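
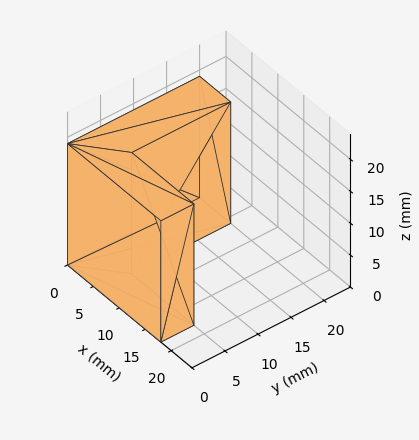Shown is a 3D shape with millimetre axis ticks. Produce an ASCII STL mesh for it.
Reading the render: the shape is an L-shaped prism: outer 18 × 20 mm, arm thicknesses ≈ 5 mm (horizontal) and 6 mm (vertical), extruded 19 mm in z (dimensions read to the nearest mm from the axis ticks). For the STL, each face is triangulated and given an outward normal.

solid part
  facet normal 0.0000 0.0000 -1.0000
    outer loop
      vertex 18.00 5.00 0.00
      vertex 18.00 0.00 0.00
      vertex 0.00 0.00 0.00
    endloop
  endfacet
  facet normal 0.0000 0.0000 -1.0000
    outer loop
      vertex 6.00 5.00 0.00
      vertex 18.00 5.00 0.00
      vertex 0.00 0.00 0.00
    endloop
  endfacet
  facet normal 0.0000 0.0000 -1.0000
    outer loop
      vertex 6.00 20.00 0.00
      vertex 6.00 5.00 0.00
      vertex 0.00 0.00 0.00
    endloop
  endfacet
  facet normal 0.0000 0.0000 -1.0000
    outer loop
      vertex 0.00 20.00 0.00
      vertex 6.00 20.00 0.00
      vertex 0.00 0.00 0.00
    endloop
  endfacet
  facet normal 0.0000 0.0000 1.0000
    outer loop
      vertex 0.00 0.00 19.00
      vertex 18.00 0.00 19.00
      vertex 18.00 5.00 19.00
    endloop
  endfacet
  facet normal 0.0000 0.0000 1.0000
    outer loop
      vertex 0.00 0.00 19.00
      vertex 18.00 5.00 19.00
      vertex 6.00 5.00 19.00
    endloop
  endfacet
  facet normal 0.0000 0.0000 1.0000
    outer loop
      vertex 0.00 0.00 19.00
      vertex 6.00 5.00 19.00
      vertex 6.00 20.00 19.00
    endloop
  endfacet
  facet normal 0.0000 0.0000 1.0000
    outer loop
      vertex 0.00 0.00 19.00
      vertex 6.00 20.00 19.00
      vertex 0.00 20.00 19.00
    endloop
  endfacet
  facet normal 0.0000 -1.0000 0.0000
    outer loop
      vertex 0.00 0.00 0.00
      vertex 18.00 0.00 0.00
      vertex 18.00 0.00 19.00
    endloop
  endfacet
  facet normal 0.0000 -1.0000 0.0000
    outer loop
      vertex 0.00 0.00 0.00
      vertex 18.00 0.00 19.00
      vertex 0.00 0.00 19.00
    endloop
  endfacet
  facet normal 1.0000 0.0000 0.0000
    outer loop
      vertex 18.00 0.00 0.00
      vertex 18.00 5.00 0.00
      vertex 18.00 5.00 19.00
    endloop
  endfacet
  facet normal 1.0000 0.0000 0.0000
    outer loop
      vertex 18.00 0.00 0.00
      vertex 18.00 5.00 19.00
      vertex 18.00 0.00 19.00
    endloop
  endfacet
  facet normal 0.0000 1.0000 0.0000
    outer loop
      vertex 18.00 5.00 0.00
      vertex 6.00 5.00 0.00
      vertex 6.00 5.00 19.00
    endloop
  endfacet
  facet normal 0.0000 1.0000 0.0000
    outer loop
      vertex 18.00 5.00 0.00
      vertex 6.00 5.00 19.00
      vertex 18.00 5.00 19.00
    endloop
  endfacet
  facet normal 1.0000 0.0000 0.0000
    outer loop
      vertex 6.00 5.00 0.00
      vertex 6.00 20.00 0.00
      vertex 6.00 20.00 19.00
    endloop
  endfacet
  facet normal 1.0000 0.0000 0.0000
    outer loop
      vertex 6.00 5.00 0.00
      vertex 6.00 20.00 19.00
      vertex 6.00 5.00 19.00
    endloop
  endfacet
  facet normal 0.0000 1.0000 0.0000
    outer loop
      vertex 6.00 20.00 0.00
      vertex 0.00 20.00 0.00
      vertex 0.00 20.00 19.00
    endloop
  endfacet
  facet normal 0.0000 1.0000 0.0000
    outer loop
      vertex 6.00 20.00 0.00
      vertex 0.00 20.00 19.00
      vertex 6.00 20.00 19.00
    endloop
  endfacet
  facet normal -1.0000 0.0000 0.0000
    outer loop
      vertex 0.00 20.00 0.00
      vertex 0.00 0.00 0.00
      vertex 0.00 0.00 19.00
    endloop
  endfacet
  facet normal -1.0000 0.0000 0.0000
    outer loop
      vertex 0.00 20.00 0.00
      vertex 0.00 0.00 19.00
      vertex 0.00 20.00 19.00
    endloop
  endfacet
endsolid part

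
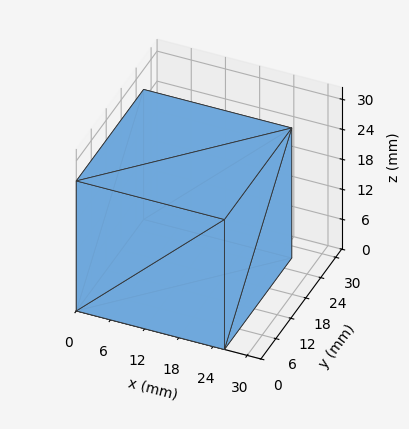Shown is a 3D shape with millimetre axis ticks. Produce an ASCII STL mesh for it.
Reading the render: the shape is a rectangular box, roughly 26 × 27 mm footprint and 26 mm tall (dimensions read to the nearest mm from the axis ticks). For the STL, each face is triangulated and given an outward normal.

solid part
  facet normal 0.0000 0.0000 -1.0000
    outer loop
      vertex 26.00 27.00 0.00
      vertex 26.00 0.00 0.00
      vertex 0.00 0.00 0.00
    endloop
  endfacet
  facet normal 0.0000 0.0000 -1.0000
    outer loop
      vertex 0.00 27.00 0.00
      vertex 26.00 27.00 0.00
      vertex 0.00 0.00 0.00
    endloop
  endfacet
  facet normal 0.0000 0.0000 1.0000
    outer loop
      vertex 0.00 0.00 26.00
      vertex 26.00 0.00 26.00
      vertex 26.00 27.00 26.00
    endloop
  endfacet
  facet normal 0.0000 0.0000 1.0000
    outer loop
      vertex 0.00 0.00 26.00
      vertex 26.00 27.00 26.00
      vertex 0.00 27.00 26.00
    endloop
  endfacet
  facet normal 0.0000 -1.0000 0.0000
    outer loop
      vertex 0.00 0.00 0.00
      vertex 26.00 0.00 0.00
      vertex 26.00 0.00 26.00
    endloop
  endfacet
  facet normal 0.0000 -1.0000 0.0000
    outer loop
      vertex 0.00 0.00 0.00
      vertex 26.00 0.00 26.00
      vertex 0.00 0.00 26.00
    endloop
  endfacet
  facet normal 0.0000 1.0000 0.0000
    outer loop
      vertex 26.00 27.00 26.00
      vertex 26.00 27.00 0.00
      vertex 0.00 27.00 0.00
    endloop
  endfacet
  facet normal 0.0000 1.0000 0.0000
    outer loop
      vertex 0.00 27.00 26.00
      vertex 26.00 27.00 26.00
      vertex 0.00 27.00 0.00
    endloop
  endfacet
  facet normal -1.0000 0.0000 0.0000
    outer loop
      vertex 0.00 27.00 26.00
      vertex 0.00 27.00 0.00
      vertex 0.00 0.00 0.00
    endloop
  endfacet
  facet normal -1.0000 0.0000 0.0000
    outer loop
      vertex 0.00 0.00 26.00
      vertex 0.00 27.00 26.00
      vertex 0.00 0.00 0.00
    endloop
  endfacet
  facet normal 1.0000 0.0000 0.0000
    outer loop
      vertex 26.00 0.00 0.00
      vertex 26.00 27.00 0.00
      vertex 26.00 27.00 26.00
    endloop
  endfacet
  facet normal 1.0000 0.0000 0.0000
    outer loop
      vertex 26.00 0.00 0.00
      vertex 26.00 27.00 26.00
      vertex 26.00 0.00 26.00
    endloop
  endfacet
endsolid part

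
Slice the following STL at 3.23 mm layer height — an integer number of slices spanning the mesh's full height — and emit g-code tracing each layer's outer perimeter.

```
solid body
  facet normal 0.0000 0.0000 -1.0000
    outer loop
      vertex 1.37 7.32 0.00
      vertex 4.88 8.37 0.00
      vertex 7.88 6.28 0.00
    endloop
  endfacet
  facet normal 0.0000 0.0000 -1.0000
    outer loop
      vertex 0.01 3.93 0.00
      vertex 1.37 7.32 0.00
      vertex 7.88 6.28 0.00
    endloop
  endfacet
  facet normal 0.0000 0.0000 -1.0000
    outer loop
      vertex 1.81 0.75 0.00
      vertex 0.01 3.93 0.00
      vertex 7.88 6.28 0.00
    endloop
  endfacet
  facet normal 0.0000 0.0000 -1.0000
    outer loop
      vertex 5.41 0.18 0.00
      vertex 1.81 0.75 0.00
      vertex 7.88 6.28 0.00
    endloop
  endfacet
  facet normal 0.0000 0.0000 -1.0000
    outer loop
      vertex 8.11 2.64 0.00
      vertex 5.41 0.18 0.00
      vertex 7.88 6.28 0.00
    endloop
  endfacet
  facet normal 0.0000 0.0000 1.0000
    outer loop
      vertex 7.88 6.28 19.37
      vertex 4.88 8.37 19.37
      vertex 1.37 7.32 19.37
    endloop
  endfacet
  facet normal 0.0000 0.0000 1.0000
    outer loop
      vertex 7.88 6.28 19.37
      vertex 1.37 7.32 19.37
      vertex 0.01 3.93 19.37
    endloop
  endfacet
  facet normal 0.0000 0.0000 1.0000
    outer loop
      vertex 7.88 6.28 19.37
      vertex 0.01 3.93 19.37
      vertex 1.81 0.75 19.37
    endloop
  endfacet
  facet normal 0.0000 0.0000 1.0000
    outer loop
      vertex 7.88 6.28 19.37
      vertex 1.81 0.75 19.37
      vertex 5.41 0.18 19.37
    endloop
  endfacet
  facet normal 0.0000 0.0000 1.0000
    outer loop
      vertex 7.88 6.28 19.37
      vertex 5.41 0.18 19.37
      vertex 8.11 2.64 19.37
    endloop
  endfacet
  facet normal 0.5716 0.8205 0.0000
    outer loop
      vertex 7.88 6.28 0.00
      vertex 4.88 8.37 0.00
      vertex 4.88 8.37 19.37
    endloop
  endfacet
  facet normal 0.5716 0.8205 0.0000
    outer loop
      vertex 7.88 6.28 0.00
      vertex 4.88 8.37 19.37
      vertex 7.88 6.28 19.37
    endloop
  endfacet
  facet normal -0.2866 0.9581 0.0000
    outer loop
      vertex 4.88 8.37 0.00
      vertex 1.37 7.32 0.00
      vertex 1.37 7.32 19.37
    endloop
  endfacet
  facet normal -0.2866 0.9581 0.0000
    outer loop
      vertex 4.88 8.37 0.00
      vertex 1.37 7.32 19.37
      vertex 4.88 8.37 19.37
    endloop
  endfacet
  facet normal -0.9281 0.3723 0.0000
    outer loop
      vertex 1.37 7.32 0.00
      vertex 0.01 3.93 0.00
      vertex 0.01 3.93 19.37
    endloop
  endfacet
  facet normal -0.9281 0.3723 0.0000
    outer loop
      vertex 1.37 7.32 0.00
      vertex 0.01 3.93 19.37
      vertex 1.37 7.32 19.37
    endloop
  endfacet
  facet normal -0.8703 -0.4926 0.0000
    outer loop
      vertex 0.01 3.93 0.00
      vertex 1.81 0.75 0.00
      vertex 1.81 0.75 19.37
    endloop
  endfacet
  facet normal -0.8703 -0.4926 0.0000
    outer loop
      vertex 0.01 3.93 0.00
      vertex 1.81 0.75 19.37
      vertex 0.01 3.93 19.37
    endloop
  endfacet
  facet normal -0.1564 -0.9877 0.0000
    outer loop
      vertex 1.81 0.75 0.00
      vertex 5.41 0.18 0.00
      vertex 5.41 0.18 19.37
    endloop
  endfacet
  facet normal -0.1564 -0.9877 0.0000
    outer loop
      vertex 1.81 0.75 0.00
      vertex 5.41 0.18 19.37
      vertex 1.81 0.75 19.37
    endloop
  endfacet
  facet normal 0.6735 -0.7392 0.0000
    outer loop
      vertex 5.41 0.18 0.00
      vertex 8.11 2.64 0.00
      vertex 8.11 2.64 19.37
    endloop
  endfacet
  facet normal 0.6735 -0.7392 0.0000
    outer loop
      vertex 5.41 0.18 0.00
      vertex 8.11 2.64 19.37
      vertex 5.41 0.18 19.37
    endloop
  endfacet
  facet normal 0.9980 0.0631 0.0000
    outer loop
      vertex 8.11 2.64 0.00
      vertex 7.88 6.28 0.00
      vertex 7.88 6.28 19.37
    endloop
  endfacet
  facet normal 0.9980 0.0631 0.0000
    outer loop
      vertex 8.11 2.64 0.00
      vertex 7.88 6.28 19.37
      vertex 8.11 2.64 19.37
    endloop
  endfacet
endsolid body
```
; perimeter-only toolpath
G21 ; units = mm
G90 ; absolute positioning
G28 ; home
; layer 1
G0 Z3.23
G0 X7.88 Y6.28
G1 X4.88 Y8.37
G1 X1.37 Y7.32
G1 X0.01 Y3.93
G1 X1.81 Y0.75
G1 X5.41 Y0.18
G1 X8.11 Y2.64
G1 X7.88 Y6.28
; layer 2
G0 Z6.46
G0 X7.88 Y6.28
G1 X4.88 Y8.37
G1 X1.37 Y7.32
G1 X0.01 Y3.93
G1 X1.81 Y0.75
G1 X5.41 Y0.18
G1 X8.11 Y2.64
G1 X7.88 Y6.28
; layer 3
G0 Z9.69
G0 X7.88 Y6.28
G1 X4.88 Y8.37
G1 X1.37 Y7.32
G1 X0.01 Y3.93
G1 X1.81 Y0.75
G1 X5.41 Y0.18
G1 X8.11 Y2.64
G1 X7.88 Y6.28
; layer 4
G0 Z12.91
G0 X7.88 Y6.28
G1 X4.88 Y8.37
G1 X1.37 Y7.32
G1 X0.01 Y3.93
G1 X1.81 Y0.75
G1 X5.41 Y0.18
G1 X8.11 Y2.64
G1 X7.88 Y6.28
; layer 5
G0 Z16.14
G0 X7.88 Y6.28
G1 X4.88 Y8.37
G1 X1.37 Y7.32
G1 X0.01 Y3.93
G1 X1.81 Y0.75
G1 X5.41 Y0.18
G1 X8.11 Y2.64
G1 X7.88 Y6.28
; layer 6
G0 Z19.37
G0 X7.88 Y6.28
G1 X4.88 Y8.37
G1 X1.37 Y7.32
G1 X0.01 Y3.93
G1 X1.81 Y0.75
G1 X5.41 Y0.18
G1 X8.11 Y2.64
G1 X7.88 Y6.28
M2 ; end

The solid is a regular 7-sided prism (a cylinder approximated with 7 flat sides), circumscribed radius ≈ 4.21 mm, height ≈ 19.4 mm. Slicing at Δz = 3.23 mm — 6 equal slices spanning the solid's height, so layer i sits at z = i·h/6 — gives 6 non-empty perimeters. Each is a 7-segment closed polygon; G0 lifts to the layer z and rapids to the start vertex, then G1 traces the edges.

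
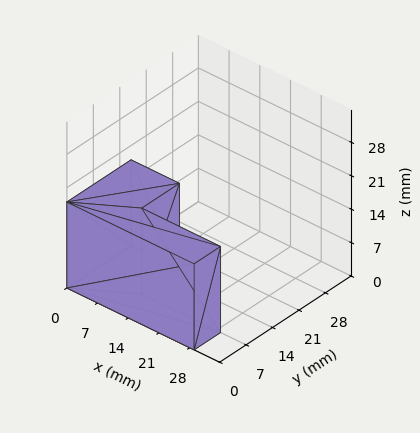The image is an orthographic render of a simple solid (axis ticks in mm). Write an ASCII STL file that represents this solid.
Reading the render: the shape is an L-shaped prism: outer 29 × 17 mm, arm thicknesses ≈ 7 mm (horizontal) and 11 mm (vertical), extruded 18 mm in z (dimensions read to the nearest mm from the axis ticks). For the STL, each face is triangulated and given an outward normal.

solid part
  facet normal 0.0000 0.0000 -1.0000
    outer loop
      vertex 29.00 7.00 0.00
      vertex 29.00 0.00 0.00
      vertex 0.00 0.00 0.00
    endloop
  endfacet
  facet normal 0.0000 0.0000 -1.0000
    outer loop
      vertex 11.00 7.00 0.00
      vertex 29.00 7.00 0.00
      vertex 0.00 0.00 0.00
    endloop
  endfacet
  facet normal 0.0000 0.0000 -1.0000
    outer loop
      vertex 11.00 17.00 0.00
      vertex 11.00 7.00 0.00
      vertex 0.00 0.00 0.00
    endloop
  endfacet
  facet normal 0.0000 0.0000 -1.0000
    outer loop
      vertex 0.00 17.00 0.00
      vertex 11.00 17.00 0.00
      vertex 0.00 0.00 0.00
    endloop
  endfacet
  facet normal 0.0000 0.0000 1.0000
    outer loop
      vertex 0.00 0.00 18.00
      vertex 29.00 0.00 18.00
      vertex 29.00 7.00 18.00
    endloop
  endfacet
  facet normal 0.0000 0.0000 1.0000
    outer loop
      vertex 0.00 0.00 18.00
      vertex 29.00 7.00 18.00
      vertex 11.00 7.00 18.00
    endloop
  endfacet
  facet normal 0.0000 0.0000 1.0000
    outer loop
      vertex 0.00 0.00 18.00
      vertex 11.00 7.00 18.00
      vertex 11.00 17.00 18.00
    endloop
  endfacet
  facet normal 0.0000 0.0000 1.0000
    outer loop
      vertex 0.00 0.00 18.00
      vertex 11.00 17.00 18.00
      vertex 0.00 17.00 18.00
    endloop
  endfacet
  facet normal 0.0000 -1.0000 0.0000
    outer loop
      vertex 0.00 0.00 0.00
      vertex 29.00 0.00 0.00
      vertex 29.00 0.00 18.00
    endloop
  endfacet
  facet normal 0.0000 -1.0000 0.0000
    outer loop
      vertex 0.00 0.00 0.00
      vertex 29.00 0.00 18.00
      vertex 0.00 0.00 18.00
    endloop
  endfacet
  facet normal 1.0000 0.0000 0.0000
    outer loop
      vertex 29.00 0.00 0.00
      vertex 29.00 7.00 0.00
      vertex 29.00 7.00 18.00
    endloop
  endfacet
  facet normal 1.0000 0.0000 0.0000
    outer loop
      vertex 29.00 0.00 0.00
      vertex 29.00 7.00 18.00
      vertex 29.00 0.00 18.00
    endloop
  endfacet
  facet normal 0.0000 1.0000 0.0000
    outer loop
      vertex 29.00 7.00 0.00
      vertex 11.00 7.00 0.00
      vertex 11.00 7.00 18.00
    endloop
  endfacet
  facet normal 0.0000 1.0000 0.0000
    outer loop
      vertex 29.00 7.00 0.00
      vertex 11.00 7.00 18.00
      vertex 29.00 7.00 18.00
    endloop
  endfacet
  facet normal 1.0000 0.0000 0.0000
    outer loop
      vertex 11.00 7.00 0.00
      vertex 11.00 17.00 0.00
      vertex 11.00 17.00 18.00
    endloop
  endfacet
  facet normal 1.0000 0.0000 0.0000
    outer loop
      vertex 11.00 7.00 0.00
      vertex 11.00 17.00 18.00
      vertex 11.00 7.00 18.00
    endloop
  endfacet
  facet normal 0.0000 1.0000 0.0000
    outer loop
      vertex 11.00 17.00 0.00
      vertex 0.00 17.00 0.00
      vertex 0.00 17.00 18.00
    endloop
  endfacet
  facet normal 0.0000 1.0000 0.0000
    outer loop
      vertex 11.00 17.00 0.00
      vertex 0.00 17.00 18.00
      vertex 11.00 17.00 18.00
    endloop
  endfacet
  facet normal -1.0000 0.0000 0.0000
    outer loop
      vertex 0.00 17.00 0.00
      vertex 0.00 0.00 0.00
      vertex 0.00 0.00 18.00
    endloop
  endfacet
  facet normal -1.0000 0.0000 0.0000
    outer loop
      vertex 0.00 17.00 0.00
      vertex 0.00 0.00 18.00
      vertex 0.00 17.00 18.00
    endloop
  endfacet
endsolid part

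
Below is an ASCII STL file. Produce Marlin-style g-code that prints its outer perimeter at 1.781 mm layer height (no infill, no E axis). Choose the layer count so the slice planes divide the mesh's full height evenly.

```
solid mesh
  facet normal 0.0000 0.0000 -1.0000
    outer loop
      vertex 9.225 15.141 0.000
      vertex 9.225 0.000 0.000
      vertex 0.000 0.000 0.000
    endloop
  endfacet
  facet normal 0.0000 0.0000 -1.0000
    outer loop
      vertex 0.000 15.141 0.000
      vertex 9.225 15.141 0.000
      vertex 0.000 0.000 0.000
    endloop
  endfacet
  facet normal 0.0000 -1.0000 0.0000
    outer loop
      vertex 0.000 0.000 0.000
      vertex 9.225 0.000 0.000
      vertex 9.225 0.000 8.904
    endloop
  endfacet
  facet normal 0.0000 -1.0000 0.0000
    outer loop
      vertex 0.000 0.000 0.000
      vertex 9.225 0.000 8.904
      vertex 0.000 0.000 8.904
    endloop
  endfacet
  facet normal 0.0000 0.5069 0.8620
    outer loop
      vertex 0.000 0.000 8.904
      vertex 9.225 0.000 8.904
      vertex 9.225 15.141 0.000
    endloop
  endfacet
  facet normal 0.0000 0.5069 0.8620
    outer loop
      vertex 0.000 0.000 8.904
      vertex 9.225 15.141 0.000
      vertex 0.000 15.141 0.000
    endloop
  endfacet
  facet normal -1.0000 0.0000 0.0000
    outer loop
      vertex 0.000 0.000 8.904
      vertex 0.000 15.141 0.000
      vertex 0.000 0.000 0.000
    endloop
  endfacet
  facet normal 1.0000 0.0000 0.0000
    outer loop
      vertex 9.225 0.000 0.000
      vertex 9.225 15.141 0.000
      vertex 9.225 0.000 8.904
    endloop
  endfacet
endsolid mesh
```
; perimeter-only toolpath
G21 ; units = mm
G90 ; absolute positioning
G28 ; home
; layer 1
G0 Z1.781
G0 X0.000 Y0.000
G1 X9.225 Y0.000
G1 X9.225 Y12.113
G1 X0.000 Y12.113
G1 X0.000 Y0.000
; layer 2
G0 Z3.562
G0 X0.000 Y0.000
G1 X9.225 Y0.000
G1 X9.225 Y9.085
G1 X0.000 Y9.085
G1 X0.000 Y0.000
; layer 3
G0 Z5.342
G0 X0.000 Y0.000
G1 X9.225 Y0.000
G1 X9.225 Y6.056
G1 X0.000 Y6.056
G1 X0.000 Y0.000
; layer 4
G0 Z7.123
G0 X0.000 Y0.000
G1 X9.225 Y0.000
G1 X9.225 Y3.028
G1 X0.000 Y3.028
G1 X0.000 Y0.000
M2 ; end

The solid is a wedge (ramp): 9.22 × 15.1 mm base, rising to 8.9 mm along the y=0 edge and sloping linearly to z=0 at y=15.1. Slicing at Δz = 1.781 mm — 5 equal slices spanning the solid's height, so layer i sits at z = i·h/5 — gives 4 non-empty perimeters. Each is a 4-segment closed polygon; G0 lifts to the layer z and rapids to the start vertex, then G1 traces the edges. The cross-section shrinks linearly with z (the slice at the apex is degenerate and omitted).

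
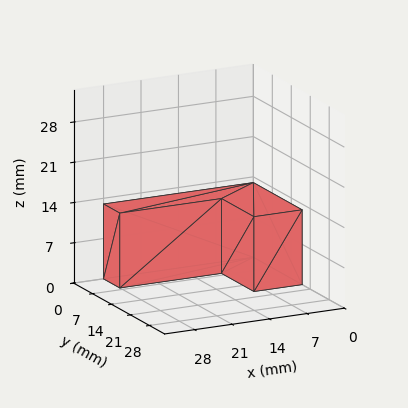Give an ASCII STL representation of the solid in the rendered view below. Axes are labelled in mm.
Reading the render: the shape is an L-shaped prism: outer 28 × 18 mm, arm thicknesses ≈ 6 mm (horizontal) and 9 mm (vertical), extruded 13 mm in z (dimensions read to the nearest mm from the axis ticks). For the STL, each face is triangulated and given an outward normal.

solid part
  facet normal 0.0000 0.0000 -1.0000
    outer loop
      vertex 28.000 6.000 0.000
      vertex 28.000 0.000 0.000
      vertex 0.000 0.000 0.000
    endloop
  endfacet
  facet normal 0.0000 0.0000 -1.0000
    outer loop
      vertex 9.000 6.000 0.000
      vertex 28.000 6.000 0.000
      vertex 0.000 0.000 0.000
    endloop
  endfacet
  facet normal 0.0000 0.0000 -1.0000
    outer loop
      vertex 9.000 18.000 0.000
      vertex 9.000 6.000 0.000
      vertex 0.000 0.000 0.000
    endloop
  endfacet
  facet normal 0.0000 0.0000 -1.0000
    outer loop
      vertex 0.000 18.000 0.000
      vertex 9.000 18.000 0.000
      vertex 0.000 0.000 0.000
    endloop
  endfacet
  facet normal 0.0000 0.0000 1.0000
    outer loop
      vertex 0.000 0.000 13.000
      vertex 28.000 0.000 13.000
      vertex 28.000 6.000 13.000
    endloop
  endfacet
  facet normal 0.0000 0.0000 1.0000
    outer loop
      vertex 0.000 0.000 13.000
      vertex 28.000 6.000 13.000
      vertex 9.000 6.000 13.000
    endloop
  endfacet
  facet normal 0.0000 0.0000 1.0000
    outer loop
      vertex 0.000 0.000 13.000
      vertex 9.000 6.000 13.000
      vertex 9.000 18.000 13.000
    endloop
  endfacet
  facet normal 0.0000 0.0000 1.0000
    outer loop
      vertex 0.000 0.000 13.000
      vertex 9.000 18.000 13.000
      vertex 0.000 18.000 13.000
    endloop
  endfacet
  facet normal 0.0000 -1.0000 0.0000
    outer loop
      vertex 0.000 0.000 0.000
      vertex 28.000 0.000 0.000
      vertex 28.000 0.000 13.000
    endloop
  endfacet
  facet normal 0.0000 -1.0000 0.0000
    outer loop
      vertex 0.000 0.000 0.000
      vertex 28.000 0.000 13.000
      vertex 0.000 0.000 13.000
    endloop
  endfacet
  facet normal 1.0000 0.0000 0.0000
    outer loop
      vertex 28.000 0.000 0.000
      vertex 28.000 6.000 0.000
      vertex 28.000 6.000 13.000
    endloop
  endfacet
  facet normal 1.0000 0.0000 0.0000
    outer loop
      vertex 28.000 0.000 0.000
      vertex 28.000 6.000 13.000
      vertex 28.000 0.000 13.000
    endloop
  endfacet
  facet normal 0.0000 1.0000 0.0000
    outer loop
      vertex 28.000 6.000 0.000
      vertex 9.000 6.000 0.000
      vertex 9.000 6.000 13.000
    endloop
  endfacet
  facet normal 0.0000 1.0000 0.0000
    outer loop
      vertex 28.000 6.000 0.000
      vertex 9.000 6.000 13.000
      vertex 28.000 6.000 13.000
    endloop
  endfacet
  facet normal 1.0000 0.0000 0.0000
    outer loop
      vertex 9.000 6.000 0.000
      vertex 9.000 18.000 0.000
      vertex 9.000 18.000 13.000
    endloop
  endfacet
  facet normal 1.0000 0.0000 0.0000
    outer loop
      vertex 9.000 6.000 0.000
      vertex 9.000 18.000 13.000
      vertex 9.000 6.000 13.000
    endloop
  endfacet
  facet normal 0.0000 1.0000 0.0000
    outer loop
      vertex 9.000 18.000 0.000
      vertex 0.000 18.000 0.000
      vertex 0.000 18.000 13.000
    endloop
  endfacet
  facet normal 0.0000 1.0000 0.0000
    outer loop
      vertex 9.000 18.000 0.000
      vertex 0.000 18.000 13.000
      vertex 9.000 18.000 13.000
    endloop
  endfacet
  facet normal -1.0000 0.0000 0.0000
    outer loop
      vertex 0.000 18.000 0.000
      vertex 0.000 0.000 0.000
      vertex 0.000 0.000 13.000
    endloop
  endfacet
  facet normal -1.0000 0.0000 0.0000
    outer loop
      vertex 0.000 18.000 0.000
      vertex 0.000 0.000 13.000
      vertex 0.000 18.000 13.000
    endloop
  endfacet
endsolid part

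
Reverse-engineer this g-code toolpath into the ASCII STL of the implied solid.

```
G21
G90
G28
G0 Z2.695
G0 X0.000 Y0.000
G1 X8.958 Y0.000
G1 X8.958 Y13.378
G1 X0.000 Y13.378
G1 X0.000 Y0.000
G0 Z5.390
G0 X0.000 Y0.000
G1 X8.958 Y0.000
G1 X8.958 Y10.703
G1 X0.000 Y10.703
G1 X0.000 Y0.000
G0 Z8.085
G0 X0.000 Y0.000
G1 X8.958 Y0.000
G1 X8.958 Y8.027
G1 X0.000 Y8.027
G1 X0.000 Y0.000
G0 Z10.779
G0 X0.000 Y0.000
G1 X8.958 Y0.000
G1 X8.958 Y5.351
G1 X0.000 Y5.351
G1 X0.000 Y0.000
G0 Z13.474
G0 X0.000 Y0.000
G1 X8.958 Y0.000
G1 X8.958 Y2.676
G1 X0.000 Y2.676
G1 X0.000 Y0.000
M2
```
solid part
  facet normal 0.0000 0.0000 -1.0000
    outer loop
      vertex 8.958 16.054 0.000
      vertex 8.958 0.000 0.000
      vertex 0.000 0.000 0.000
    endloop
  endfacet
  facet normal 0.0000 0.0000 -1.0000
    outer loop
      vertex 0.000 16.054 0.000
      vertex 8.958 16.054 0.000
      vertex 0.000 0.000 0.000
    endloop
  endfacet
  facet normal 0.0000 -1.0000 0.0000
    outer loop
      vertex 0.000 0.000 0.000
      vertex 8.958 0.000 0.000
      vertex 8.958 0.000 16.169
    endloop
  endfacet
  facet normal 0.0000 -1.0000 0.0000
    outer loop
      vertex 0.000 0.000 0.000
      vertex 8.958 0.000 16.169
      vertex 0.000 0.000 16.169
    endloop
  endfacet
  facet normal 0.0000 0.7096 0.7046
    outer loop
      vertex 0.000 0.000 16.169
      vertex 8.958 0.000 16.169
      vertex 8.958 16.054 0.000
    endloop
  endfacet
  facet normal 0.0000 0.7096 0.7046
    outer loop
      vertex 0.000 0.000 16.169
      vertex 8.958 16.054 0.000
      vertex 0.000 16.054 0.000
    endloop
  endfacet
  facet normal -1.0000 0.0000 0.0000
    outer loop
      vertex 0.000 0.000 16.169
      vertex 0.000 16.054 0.000
      vertex 0.000 0.000 0.000
    endloop
  endfacet
  facet normal 1.0000 0.0000 0.0000
    outer loop
      vertex 8.958 0.000 0.000
      vertex 8.958 16.054 0.000
      vertex 8.958 0.000 16.169
    endloop
  endfacet
endsolid part

The G0 Z moves step by Δz≈2.695 mm. The G1 loops shrink linearly with z, so the solid tapers from its base footprint up to z≈16.2. Closing with a flat bottom cap and the tapered top and triangulating gives 8 facets — a wedge (ramp): 8.96 × 16.1 mm base, rising to 16.2 mm along the y=0 edge and sloping linearly to z=0 at y=16.1.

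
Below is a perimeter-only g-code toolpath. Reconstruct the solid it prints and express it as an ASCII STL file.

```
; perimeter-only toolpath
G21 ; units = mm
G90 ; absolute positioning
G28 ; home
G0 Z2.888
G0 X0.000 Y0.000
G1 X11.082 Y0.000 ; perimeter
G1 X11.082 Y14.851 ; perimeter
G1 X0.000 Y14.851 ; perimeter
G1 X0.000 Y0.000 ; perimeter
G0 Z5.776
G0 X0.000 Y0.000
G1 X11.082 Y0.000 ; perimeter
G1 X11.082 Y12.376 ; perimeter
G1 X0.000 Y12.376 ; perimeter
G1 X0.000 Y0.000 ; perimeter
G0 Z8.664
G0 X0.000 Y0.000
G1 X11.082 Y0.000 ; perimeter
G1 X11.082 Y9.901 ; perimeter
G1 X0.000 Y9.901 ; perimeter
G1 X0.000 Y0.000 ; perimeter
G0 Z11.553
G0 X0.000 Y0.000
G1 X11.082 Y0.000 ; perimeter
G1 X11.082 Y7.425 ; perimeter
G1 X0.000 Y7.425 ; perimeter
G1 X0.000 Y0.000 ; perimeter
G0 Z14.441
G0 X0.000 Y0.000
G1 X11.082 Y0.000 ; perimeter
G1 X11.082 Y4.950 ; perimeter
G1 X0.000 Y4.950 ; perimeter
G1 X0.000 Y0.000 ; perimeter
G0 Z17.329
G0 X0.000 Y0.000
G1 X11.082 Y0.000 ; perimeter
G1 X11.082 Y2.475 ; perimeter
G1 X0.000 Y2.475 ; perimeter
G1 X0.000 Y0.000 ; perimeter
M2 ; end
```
solid part
  facet normal 0.0000 0.0000 -1.0000
    outer loop
      vertex 11.082 17.326 0.000
      vertex 11.082 0.000 0.000
      vertex 0.000 0.000 0.000
    endloop
  endfacet
  facet normal 0.0000 0.0000 -1.0000
    outer loop
      vertex 0.000 17.326 0.000
      vertex 11.082 17.326 0.000
      vertex 0.000 0.000 0.000
    endloop
  endfacet
  facet normal 0.0000 -1.0000 0.0000
    outer loop
      vertex 0.000 0.000 0.000
      vertex 11.082 0.000 0.000
      vertex 11.082 0.000 20.217
    endloop
  endfacet
  facet normal 0.0000 -1.0000 0.0000
    outer loop
      vertex 0.000 0.000 0.000
      vertex 11.082 0.000 20.217
      vertex 0.000 0.000 20.217
    endloop
  endfacet
  facet normal 0.0000 0.7593 0.6507
    outer loop
      vertex 0.000 0.000 20.217
      vertex 11.082 0.000 20.217
      vertex 11.082 17.326 0.000
    endloop
  endfacet
  facet normal 0.0000 0.7593 0.6507
    outer loop
      vertex 0.000 0.000 20.217
      vertex 11.082 17.326 0.000
      vertex 0.000 17.326 0.000
    endloop
  endfacet
  facet normal -1.0000 0.0000 0.0000
    outer loop
      vertex 0.000 0.000 20.217
      vertex 0.000 17.326 0.000
      vertex 0.000 0.000 0.000
    endloop
  endfacet
  facet normal 1.0000 0.0000 0.0000
    outer loop
      vertex 11.082 0.000 0.000
      vertex 11.082 17.326 0.000
      vertex 11.082 0.000 20.217
    endloop
  endfacet
endsolid part

The G0 Z moves step by Δz≈2.888 mm. The G1 loops shrink linearly with z, so the solid tapers from its base footprint up to z≈20.2. Closing with a flat bottom cap and the tapered top and triangulating gives 8 facets — a wedge (ramp): 11.1 × 17.3 mm base, rising to 20.2 mm along the y=0 edge and sloping linearly to z=0 at y=17.3.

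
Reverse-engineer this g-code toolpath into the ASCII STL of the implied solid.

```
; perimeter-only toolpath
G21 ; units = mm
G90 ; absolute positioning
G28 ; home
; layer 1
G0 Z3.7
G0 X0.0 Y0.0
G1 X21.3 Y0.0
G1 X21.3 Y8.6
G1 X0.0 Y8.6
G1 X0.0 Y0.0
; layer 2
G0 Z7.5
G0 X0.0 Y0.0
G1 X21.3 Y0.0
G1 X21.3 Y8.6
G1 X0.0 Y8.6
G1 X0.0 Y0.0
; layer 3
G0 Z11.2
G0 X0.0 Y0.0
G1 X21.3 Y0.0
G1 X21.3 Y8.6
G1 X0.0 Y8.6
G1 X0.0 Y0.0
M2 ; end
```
solid part
  facet normal 0.0000 0.0000 -1.0000
    outer loop
      vertex 21.3 8.6 0.0
      vertex 21.3 0.0 0.0
      vertex 0.0 0.0 0.0
    endloop
  endfacet
  facet normal 0.0000 0.0000 -1.0000
    outer loop
      vertex 0.0 8.6 0.0
      vertex 21.3 8.6 0.0
      vertex 0.0 0.0 0.0
    endloop
  endfacet
  facet normal 0.0000 0.0000 1.0000
    outer loop
      vertex 0.0 0.0 11.2
      vertex 21.3 0.0 11.2
      vertex 21.3 8.6 11.2
    endloop
  endfacet
  facet normal 0.0000 0.0000 1.0000
    outer loop
      vertex 0.0 0.0 11.2
      vertex 21.3 8.6 11.2
      vertex 0.0 8.6 11.2
    endloop
  endfacet
  facet normal 0.0000 -1.0000 0.0000
    outer loop
      vertex 0.0 0.0 0.0
      vertex 21.3 0.0 0.0
      vertex 21.3 0.0 11.2
    endloop
  endfacet
  facet normal 0.0000 -1.0000 0.0000
    outer loop
      vertex 0.0 0.0 0.0
      vertex 21.3 0.0 11.2
      vertex 0.0 0.0 11.2
    endloop
  endfacet
  facet normal 0.0000 1.0000 0.0000
    outer loop
      vertex 21.3 8.6 11.2
      vertex 21.3 8.6 0.0
      vertex 0.0 8.6 0.0
    endloop
  endfacet
  facet normal 0.0000 1.0000 0.0000
    outer loop
      vertex 0.0 8.6 11.2
      vertex 21.3 8.6 11.2
      vertex 0.0 8.6 0.0
    endloop
  endfacet
  facet normal -1.0000 0.0000 0.0000
    outer loop
      vertex 0.0 8.6 11.2
      vertex 0.0 8.6 0.0
      vertex 0.0 0.0 0.0
    endloop
  endfacet
  facet normal -1.0000 0.0000 0.0000
    outer loop
      vertex 0.0 0.0 11.2
      vertex 0.0 8.6 11.2
      vertex 0.0 0.0 0.0
    endloop
  endfacet
  facet normal 1.0000 0.0000 0.0000
    outer loop
      vertex 21.3 0.0 0.0
      vertex 21.3 8.6 0.0
      vertex 21.3 8.6 11.2
    endloop
  endfacet
  facet normal 1.0000 0.0000 0.0000
    outer loop
      vertex 21.3 0.0 0.0
      vertex 21.3 8.6 11.2
      vertex 21.3 0.0 11.2
    endloop
  endfacet
endsolid part

The G0 Z moves step by Δz≈3.7 mm. Every layer's G1 loop is the same polygon, so the solid is a straight extrusion of it from z=0 to z≈11.2. Closing with flat bottom and top caps and triangulating gives 12 facets — a rectangular box, roughly 21.3 × 8.6 mm footprint and 11.2 mm tall.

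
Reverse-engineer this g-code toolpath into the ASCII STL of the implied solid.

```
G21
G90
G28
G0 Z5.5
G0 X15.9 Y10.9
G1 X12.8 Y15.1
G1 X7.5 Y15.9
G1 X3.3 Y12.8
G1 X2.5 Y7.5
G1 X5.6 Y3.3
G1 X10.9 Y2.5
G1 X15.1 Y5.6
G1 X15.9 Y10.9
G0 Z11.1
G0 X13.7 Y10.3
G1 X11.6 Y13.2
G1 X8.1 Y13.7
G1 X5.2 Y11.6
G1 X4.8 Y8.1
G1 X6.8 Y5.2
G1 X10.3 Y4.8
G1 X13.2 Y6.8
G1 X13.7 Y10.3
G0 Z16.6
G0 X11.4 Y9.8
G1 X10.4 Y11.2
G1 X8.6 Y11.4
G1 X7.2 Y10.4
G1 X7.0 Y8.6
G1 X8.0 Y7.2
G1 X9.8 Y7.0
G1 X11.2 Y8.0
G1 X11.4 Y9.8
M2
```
solid part
  facet normal 0.0000 0.0000 -1.0000
    outer loop
      vertex 7.0 18.1 0.0
      vertex 14.0 17.1 0.0
      vertex 18.1 11.4 0.0
    endloop
  endfacet
  facet normal 0.0000 0.0000 -1.0000
    outer loop
      vertex 1.3 14.0 0.0
      vertex 7.0 18.1 0.0
      vertex 18.1 11.4 0.0
    endloop
  endfacet
  facet normal 0.0000 0.0000 -1.0000
    outer loop
      vertex 0.3 7.0 0.0
      vertex 1.3 14.0 0.0
      vertex 18.1 11.4 0.0
    endloop
  endfacet
  facet normal 0.0000 0.0000 -1.0000
    outer loop
      vertex 4.4 1.3 0.0
      vertex 0.3 7.0 0.0
      vertex 18.1 11.4 0.0
    endloop
  endfacet
  facet normal 0.0000 0.0000 -1.0000
    outer loop
      vertex 11.4 0.3 0.0
      vertex 4.4 1.3 0.0
      vertex 18.1 11.4 0.0
    endloop
  endfacet
  facet normal 0.0000 0.0000 -1.0000
    outer loop
      vertex 17.1 4.4 0.0
      vertex 11.4 0.3 0.0
      vertex 18.1 11.4 0.0
    endloop
  endfacet
  facet normal 0.7576 0.5449 0.3593
    outer loop
      vertex 18.1 11.4 0.0
      vertex 14.0 17.1 0.0
      vertex 9.2 9.2 22.1
    endloop
  endfacet
  facet normal 0.1320 0.9240 0.3590
    outer loop
      vertex 14.0 17.1 0.0
      vertex 7.0 18.1 0.0
      vertex 9.2 9.2 22.1
    endloop
  endfacet
  facet normal -0.5449 0.7576 0.3593
    outer loop
      vertex 7.0 18.1 0.0
      vertex 1.3 14.0 0.0
      vertex 9.2 9.2 22.1
    endloop
  endfacet
  facet normal -0.9240 0.1320 0.3590
    outer loop
      vertex 1.3 14.0 0.0
      vertex 0.3 7.0 0.0
      vertex 9.2 9.2 22.1
    endloop
  endfacet
  facet normal -0.7576 -0.5449 0.3593
    outer loop
      vertex 0.3 7.0 0.0
      vertex 4.4 1.3 0.0
      vertex 9.2 9.2 22.1
    endloop
  endfacet
  facet normal -0.1320 -0.9240 0.3590
    outer loop
      vertex 4.4 1.3 0.0
      vertex 11.4 0.3 0.0
      vertex 9.2 9.2 22.1
    endloop
  endfacet
  facet normal 0.5449 -0.7576 0.3593
    outer loop
      vertex 11.4 0.3 0.0
      vertex 17.1 4.4 0.0
      vertex 9.2 9.2 22.1
    endloop
  endfacet
  facet normal 0.9240 -0.1320 0.3590
    outer loop
      vertex 17.1 4.4 0.0
      vertex 18.1 11.4 0.0
      vertex 9.2 9.2 22.1
    endloop
  endfacet
endsolid part

The G0 Z moves step by Δz≈5.5 mm. The G1 loops shrink linearly with z, so the solid tapers from its base footprint up to z≈22.1. Closing with a flat bottom cap and the tapered top and triangulating gives 14 facets — a regular 8-sided pyramid, base circumscribed radius ≈ 9.2 mm, apex at z ≈ 22.1 mm.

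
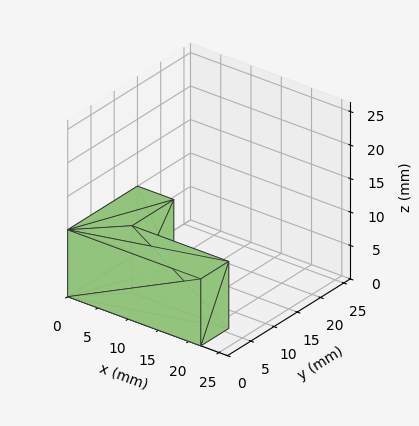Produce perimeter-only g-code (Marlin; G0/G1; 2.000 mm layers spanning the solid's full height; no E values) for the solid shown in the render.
Reading the render: the shape is an L-shaped prism: outer 22 × 15 mm, arm thicknesses ≈ 6 mm (horizontal) and 6 mm (vertical), extruded 10 mm in z (dimensions read to the nearest mm from the axis ticks). For the g-code, the solid's height is divided into equal slices at the stated Δz and each level perimeter traced with G1 moves after a G0 lift.

; perimeter-only toolpath
G21 ; units = mm
G90 ; absolute positioning
G28 ; home
; layer 1
G0 Z2.000
G0 X0.000 Y0.000
G1 X22.000 Y0.000
G1 X22.000 Y6.000
G1 X6.000 Y6.000
G1 X6.000 Y15.000
G1 X0.000 Y15.000
G1 X0.000 Y0.000
; layer 2
G0 Z4.000
G0 X0.000 Y0.000
G1 X22.000 Y0.000
G1 X22.000 Y6.000
G1 X6.000 Y6.000
G1 X6.000 Y15.000
G1 X0.000 Y15.000
G1 X0.000 Y0.000
; layer 3
G0 Z6.000
G0 X0.000 Y0.000
G1 X22.000 Y0.000
G1 X22.000 Y6.000
G1 X6.000 Y6.000
G1 X6.000 Y15.000
G1 X0.000 Y15.000
G1 X0.000 Y0.000
; layer 4
G0 Z8.000
G0 X0.000 Y0.000
G1 X22.000 Y0.000
G1 X22.000 Y6.000
G1 X6.000 Y6.000
G1 X6.000 Y15.000
G1 X0.000 Y15.000
G1 X0.000 Y0.000
; layer 5
G0 Z10.000
G0 X0.000 Y0.000
G1 X22.000 Y0.000
G1 X22.000 Y6.000
G1 X6.000 Y6.000
G1 X6.000 Y15.000
G1 X0.000 Y15.000
G1 X0.000 Y0.000
M2 ; end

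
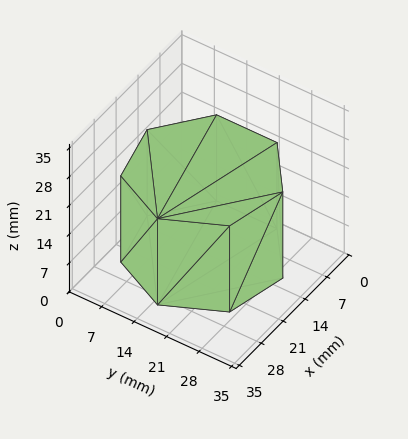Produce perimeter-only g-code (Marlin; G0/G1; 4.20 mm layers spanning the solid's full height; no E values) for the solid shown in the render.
Reading the render: the shape is a regular 7-sided prism (a cylinder approximated with 7 flat sides), circumscribed radius ≈ 15 mm, height ≈ 21 mm (dimensions read to the nearest mm from the axis ticks). For the g-code, the solid's height is divided into equal slices at the stated Δz and each level perimeter traced with G1 moves after a G0 lift.

; perimeter-only toolpath
G21 ; units = mm
G90 ; absolute positioning
G28 ; home
; layer 1
G0 Z4.20
G0 X30.00 Y15.00
G1 X24.35 Y26.73
G1 X11.66 Y29.62
G1 X1.49 Y21.51
G1 X1.49 Y8.49
G1 X11.66 Y0.38
G1 X24.35 Y3.27
G1 X30.00 Y15.00
; layer 2
G0 Z8.40
G0 X30.00 Y15.00
G1 X24.35 Y26.73
G1 X11.66 Y29.62
G1 X1.49 Y21.51
G1 X1.49 Y8.49
G1 X11.66 Y0.38
G1 X24.35 Y3.27
G1 X30.00 Y15.00
; layer 3
G0 Z12.60
G0 X30.00 Y15.00
G1 X24.35 Y26.73
G1 X11.66 Y29.62
G1 X1.49 Y21.51
G1 X1.49 Y8.49
G1 X11.66 Y0.38
G1 X24.35 Y3.27
G1 X30.00 Y15.00
; layer 4
G0 Z16.80
G0 X30.00 Y15.00
G1 X24.35 Y26.73
G1 X11.66 Y29.62
G1 X1.49 Y21.51
G1 X1.49 Y8.49
G1 X11.66 Y0.38
G1 X24.35 Y3.27
G1 X30.00 Y15.00
; layer 5
G0 Z21.00
G0 X30.00 Y15.00
G1 X24.35 Y26.73
G1 X11.66 Y29.62
G1 X1.49 Y21.51
G1 X1.49 Y8.49
G1 X11.66 Y0.38
G1 X24.35 Y3.27
G1 X30.00 Y15.00
M2 ; end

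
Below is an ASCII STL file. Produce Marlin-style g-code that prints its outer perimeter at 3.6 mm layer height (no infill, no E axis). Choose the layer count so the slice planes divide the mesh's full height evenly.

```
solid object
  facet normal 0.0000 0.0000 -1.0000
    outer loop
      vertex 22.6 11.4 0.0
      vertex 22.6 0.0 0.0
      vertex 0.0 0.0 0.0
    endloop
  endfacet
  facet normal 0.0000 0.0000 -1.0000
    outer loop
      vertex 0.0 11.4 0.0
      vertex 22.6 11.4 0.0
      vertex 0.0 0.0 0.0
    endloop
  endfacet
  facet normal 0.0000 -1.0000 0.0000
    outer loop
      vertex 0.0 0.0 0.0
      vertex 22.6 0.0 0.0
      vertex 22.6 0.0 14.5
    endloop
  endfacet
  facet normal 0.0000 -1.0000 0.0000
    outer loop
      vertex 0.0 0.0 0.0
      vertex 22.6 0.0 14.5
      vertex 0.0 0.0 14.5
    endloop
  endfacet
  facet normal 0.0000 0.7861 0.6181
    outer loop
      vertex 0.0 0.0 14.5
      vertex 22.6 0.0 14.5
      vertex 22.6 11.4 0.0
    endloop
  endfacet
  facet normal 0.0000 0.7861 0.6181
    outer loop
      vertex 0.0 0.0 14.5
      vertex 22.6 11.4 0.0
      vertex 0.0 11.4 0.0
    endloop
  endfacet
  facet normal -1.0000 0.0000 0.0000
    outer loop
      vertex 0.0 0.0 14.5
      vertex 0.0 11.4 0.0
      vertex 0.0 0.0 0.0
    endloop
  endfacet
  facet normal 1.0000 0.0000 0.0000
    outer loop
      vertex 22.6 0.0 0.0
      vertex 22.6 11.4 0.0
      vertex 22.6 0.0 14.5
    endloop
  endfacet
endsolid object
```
; perimeter-only toolpath
G21 ; units = mm
G90 ; absolute positioning
G28 ; home
; layer 1
G0 Z3.6
G0 X0.0 Y0.0
G1 X22.6 Y0.0
G1 X22.6 Y8.6
G1 X0.0 Y8.6
G1 X0.0 Y0.0
; layer 2
G0 Z7.2
G0 X0.0 Y0.0
G1 X22.6 Y0.0
G1 X22.6 Y5.7
G1 X0.0 Y5.7
G1 X0.0 Y0.0
; layer 3
G0 Z10.9
G0 X0.0 Y0.0
G1 X22.6 Y0.0
G1 X22.6 Y2.9
G1 X0.0 Y2.9
G1 X0.0 Y0.0
M2 ; end

The solid is a wedge (ramp): 22.6 × 11.4 mm base, rising to 14.5 mm along the y=0 edge and sloping linearly to z=0 at y=11.4. Slicing at Δz = 3.6 mm — 4 equal slices spanning the solid's height, so layer i sits at z = i·h/4 — gives 3 non-empty perimeters. Each is a 4-segment closed polygon; G0 lifts to the layer z and rapids to the start vertex, then G1 traces the edges. The cross-section shrinks linearly with z (the slice at the apex is degenerate and omitted).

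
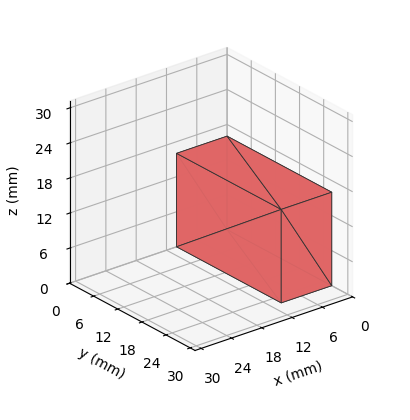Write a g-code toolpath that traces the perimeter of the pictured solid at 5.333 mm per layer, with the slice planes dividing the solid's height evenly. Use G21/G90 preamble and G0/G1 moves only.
Reading the render: the shape is a rectangular box, roughly 10 × 26 mm footprint and 16 mm tall (dimensions read to the nearest mm from the axis ticks). For the g-code, the solid's height is divided into equal slices at the stated Δz and each level perimeter traced with G1 moves after a G0 lift.

; perimeter-only toolpath
G21 ; units = mm
G90 ; absolute positioning
G28 ; home
; layer 1
G0 Z5.333
G0 X0.000 Y0.000
G1 X10.000 Y0.000
G1 X10.000 Y26.000
G1 X0.000 Y26.000
G1 X0.000 Y0.000
; layer 2
G0 Z10.667
G0 X0.000 Y0.000
G1 X10.000 Y0.000
G1 X10.000 Y26.000
G1 X0.000 Y26.000
G1 X0.000 Y0.000
; layer 3
G0 Z16.000
G0 X0.000 Y0.000
G1 X10.000 Y0.000
G1 X10.000 Y26.000
G1 X0.000 Y26.000
G1 X0.000 Y0.000
M2 ; end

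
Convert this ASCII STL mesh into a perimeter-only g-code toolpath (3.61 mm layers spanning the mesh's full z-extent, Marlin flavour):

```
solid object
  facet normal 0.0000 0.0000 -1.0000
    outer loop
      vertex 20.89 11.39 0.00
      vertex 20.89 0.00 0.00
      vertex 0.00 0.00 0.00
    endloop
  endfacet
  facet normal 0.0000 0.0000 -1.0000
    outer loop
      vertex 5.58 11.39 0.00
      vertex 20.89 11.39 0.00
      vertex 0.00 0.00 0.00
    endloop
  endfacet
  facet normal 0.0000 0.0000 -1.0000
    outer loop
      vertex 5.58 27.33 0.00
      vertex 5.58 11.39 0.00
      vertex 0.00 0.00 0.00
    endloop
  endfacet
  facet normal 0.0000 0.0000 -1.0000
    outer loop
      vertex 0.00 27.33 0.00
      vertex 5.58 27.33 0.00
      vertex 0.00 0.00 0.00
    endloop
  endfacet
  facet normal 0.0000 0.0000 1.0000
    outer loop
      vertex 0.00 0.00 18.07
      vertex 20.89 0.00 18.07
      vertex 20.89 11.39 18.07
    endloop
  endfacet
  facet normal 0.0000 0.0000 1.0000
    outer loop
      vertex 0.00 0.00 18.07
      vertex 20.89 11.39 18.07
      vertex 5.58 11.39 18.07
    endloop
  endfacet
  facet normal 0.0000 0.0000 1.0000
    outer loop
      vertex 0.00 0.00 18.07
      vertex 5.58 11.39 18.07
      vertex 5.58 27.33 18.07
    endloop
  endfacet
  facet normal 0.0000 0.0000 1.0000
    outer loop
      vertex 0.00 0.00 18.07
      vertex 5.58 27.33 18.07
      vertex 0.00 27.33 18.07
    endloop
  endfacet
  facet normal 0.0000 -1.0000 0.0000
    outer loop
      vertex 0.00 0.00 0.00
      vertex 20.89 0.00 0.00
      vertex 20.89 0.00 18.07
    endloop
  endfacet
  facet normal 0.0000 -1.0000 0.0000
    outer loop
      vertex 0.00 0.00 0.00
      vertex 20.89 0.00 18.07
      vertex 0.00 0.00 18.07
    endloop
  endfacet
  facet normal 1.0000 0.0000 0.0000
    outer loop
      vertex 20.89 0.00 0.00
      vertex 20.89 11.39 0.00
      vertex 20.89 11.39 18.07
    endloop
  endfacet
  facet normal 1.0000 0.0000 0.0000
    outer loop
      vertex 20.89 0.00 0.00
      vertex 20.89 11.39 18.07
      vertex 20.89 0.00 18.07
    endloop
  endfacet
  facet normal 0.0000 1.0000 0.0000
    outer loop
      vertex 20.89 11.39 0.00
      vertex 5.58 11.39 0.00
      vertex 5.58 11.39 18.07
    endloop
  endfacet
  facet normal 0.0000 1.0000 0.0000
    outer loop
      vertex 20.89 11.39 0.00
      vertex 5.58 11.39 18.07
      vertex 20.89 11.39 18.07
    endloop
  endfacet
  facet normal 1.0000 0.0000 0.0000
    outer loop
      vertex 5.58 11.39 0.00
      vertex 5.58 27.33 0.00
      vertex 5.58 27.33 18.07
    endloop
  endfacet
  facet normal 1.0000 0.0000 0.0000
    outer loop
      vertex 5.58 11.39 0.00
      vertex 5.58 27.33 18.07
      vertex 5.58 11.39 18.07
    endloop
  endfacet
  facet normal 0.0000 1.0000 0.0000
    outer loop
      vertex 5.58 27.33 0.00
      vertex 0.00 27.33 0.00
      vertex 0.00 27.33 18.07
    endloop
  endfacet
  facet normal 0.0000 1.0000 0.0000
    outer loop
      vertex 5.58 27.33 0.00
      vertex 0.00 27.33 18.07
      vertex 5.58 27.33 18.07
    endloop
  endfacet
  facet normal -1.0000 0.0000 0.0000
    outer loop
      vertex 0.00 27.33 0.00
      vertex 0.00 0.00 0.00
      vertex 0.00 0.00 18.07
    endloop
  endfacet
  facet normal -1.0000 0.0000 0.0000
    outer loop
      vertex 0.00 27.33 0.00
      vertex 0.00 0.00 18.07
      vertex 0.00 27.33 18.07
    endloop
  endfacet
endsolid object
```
; perimeter-only toolpath
G21 ; units = mm
G90 ; absolute positioning
G28 ; home
; layer 1
G0 Z3.61
G0 X0.00 Y0.00
G1 X20.89 Y0.00
G1 X20.89 Y11.39
G1 X5.58 Y11.39
G1 X5.58 Y27.33
G1 X0.00 Y27.33
G1 X0.00 Y0.00
; layer 2
G0 Z7.23
G0 X0.00 Y0.00
G1 X20.89 Y0.00
G1 X20.89 Y11.39
G1 X5.58 Y11.39
G1 X5.58 Y27.33
G1 X0.00 Y27.33
G1 X0.00 Y0.00
; layer 3
G0 Z10.84
G0 X0.00 Y0.00
G1 X20.89 Y0.00
G1 X20.89 Y11.39
G1 X5.58 Y11.39
G1 X5.58 Y27.33
G1 X0.00 Y27.33
G1 X0.00 Y0.00
; layer 4
G0 Z14.46
G0 X0.00 Y0.00
G1 X20.89 Y0.00
G1 X20.89 Y11.39
G1 X5.58 Y11.39
G1 X5.58 Y27.33
G1 X0.00 Y27.33
G1 X0.00 Y0.00
; layer 5
G0 Z18.07
G0 X0.00 Y0.00
G1 X20.89 Y0.00
G1 X20.89 Y11.39
G1 X5.58 Y11.39
G1 X5.58 Y27.33
G1 X0.00 Y27.33
G1 X0.00 Y0.00
M2 ; end

The solid is an L-shaped prism: outer 20.9 × 27.3 mm, arm thicknesses ≈ 11.4 mm (horizontal) and 5.58 mm (vertical), extruded 18.1 mm in z. Slicing at Δz = 3.61 mm — 5 equal slices spanning the solid's height, so layer i sits at z = i·h/5 — gives 5 non-empty perimeters. Each is a 6-segment closed polygon; G0 lifts to the layer z and rapids to the start vertex, then G1 traces the edges.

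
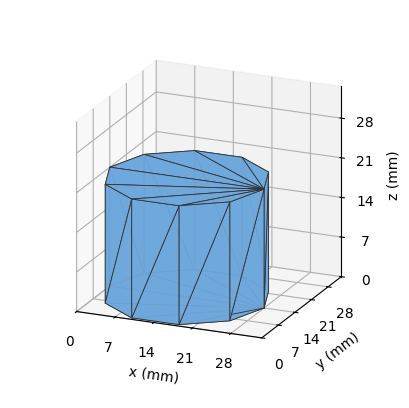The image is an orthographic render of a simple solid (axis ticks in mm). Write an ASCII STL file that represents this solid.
Reading the render: the shape is a regular 10-sided prism (a cylinder approximated with 10 flat sides), circumscribed radius ≈ 14 mm, height ≈ 21 mm (dimensions read to the nearest mm from the axis ticks). For the STL, each face is triangulated and given an outward normal.

solid part
  facet normal 0.0000 0.0000 -1.0000
    outer loop
      vertex 18.3 27.3 0.0
      vertex 25.3 22.2 0.0
      vertex 28.0 14.0 0.0
    endloop
  endfacet
  facet normal 0.0000 0.0000 -1.0000
    outer loop
      vertex 9.7 27.3 0.0
      vertex 18.3 27.3 0.0
      vertex 28.0 14.0 0.0
    endloop
  endfacet
  facet normal 0.0000 0.0000 -1.0000
    outer loop
      vertex 2.7 22.2 0.0
      vertex 9.7 27.3 0.0
      vertex 28.0 14.0 0.0
    endloop
  endfacet
  facet normal 0.0000 0.0000 -1.0000
    outer loop
      vertex 0.0 14.0 0.0
      vertex 2.7 22.2 0.0
      vertex 28.0 14.0 0.0
    endloop
  endfacet
  facet normal 0.0000 0.0000 -1.0000
    outer loop
      vertex 2.7 5.8 0.0
      vertex 0.0 14.0 0.0
      vertex 28.0 14.0 0.0
    endloop
  endfacet
  facet normal 0.0000 0.0000 -1.0000
    outer loop
      vertex 9.7 0.7 0.0
      vertex 2.7 5.8 0.0
      vertex 28.0 14.0 0.0
    endloop
  endfacet
  facet normal 0.0000 0.0000 -1.0000
    outer loop
      vertex 18.3 0.7 0.0
      vertex 9.7 0.7 0.0
      vertex 28.0 14.0 0.0
    endloop
  endfacet
  facet normal 0.0000 0.0000 -1.0000
    outer loop
      vertex 25.3 5.8 0.0
      vertex 18.3 0.7 0.0
      vertex 28.0 14.0 0.0
    endloop
  endfacet
  facet normal 0.0000 0.0000 1.0000
    outer loop
      vertex 28.0 14.0 21.0
      vertex 25.3 22.2 21.0
      vertex 18.3 27.3 21.0
    endloop
  endfacet
  facet normal 0.0000 0.0000 1.0000
    outer loop
      vertex 28.0 14.0 21.0
      vertex 18.3 27.3 21.0
      vertex 9.7 27.3 21.0
    endloop
  endfacet
  facet normal 0.0000 0.0000 1.0000
    outer loop
      vertex 28.0 14.0 21.0
      vertex 9.7 27.3 21.0
      vertex 2.7 22.2 21.0
    endloop
  endfacet
  facet normal 0.0000 0.0000 1.0000
    outer loop
      vertex 28.0 14.0 21.0
      vertex 2.7 22.2 21.0
      vertex 0.0 14.0 21.0
    endloop
  endfacet
  facet normal 0.0000 0.0000 1.0000
    outer loop
      vertex 28.0 14.0 21.0
      vertex 0.0 14.0 21.0
      vertex 2.7 5.8 21.0
    endloop
  endfacet
  facet normal 0.0000 0.0000 1.0000
    outer loop
      vertex 28.0 14.0 21.0
      vertex 2.7 5.8 21.0
      vertex 9.7 0.7 21.0
    endloop
  endfacet
  facet normal 0.0000 0.0000 1.0000
    outer loop
      vertex 28.0 14.0 21.0
      vertex 9.7 0.7 21.0
      vertex 18.3 0.7 21.0
    endloop
  endfacet
  facet normal 0.0000 0.0000 1.0000
    outer loop
      vertex 28.0 14.0 21.0
      vertex 18.3 0.7 21.0
      vertex 25.3 5.8 21.0
    endloop
  endfacet
  facet normal 0.9498 0.3128 0.0000
    outer loop
      vertex 28.0 14.0 0.0
      vertex 25.3 22.2 0.0
      vertex 25.3 22.2 21.0
    endloop
  endfacet
  facet normal 0.9498 0.3128 0.0000
    outer loop
      vertex 28.0 14.0 0.0
      vertex 25.3 22.2 21.0
      vertex 28.0 14.0 21.0
    endloop
  endfacet
  facet normal 0.5889 0.8082 0.0000
    outer loop
      vertex 25.3 22.2 0.0
      vertex 18.3 27.3 0.0
      vertex 18.3 27.3 21.0
    endloop
  endfacet
  facet normal 0.5889 0.8082 0.0000
    outer loop
      vertex 25.3 22.2 0.0
      vertex 18.3 27.3 21.0
      vertex 25.3 22.2 21.0
    endloop
  endfacet
  facet normal 0.0000 1.0000 0.0000
    outer loop
      vertex 18.3 27.3 0.0
      vertex 9.7 27.3 0.0
      vertex 9.7 27.3 21.0
    endloop
  endfacet
  facet normal 0.0000 1.0000 0.0000
    outer loop
      vertex 18.3 27.3 0.0
      vertex 9.7 27.3 21.0
      vertex 18.3 27.3 21.0
    endloop
  endfacet
  facet normal -0.5889 0.8082 0.0000
    outer loop
      vertex 9.7 27.3 0.0
      vertex 2.7 22.2 0.0
      vertex 2.7 22.2 21.0
    endloop
  endfacet
  facet normal -0.5889 0.8082 0.0000
    outer loop
      vertex 9.7 27.3 0.0
      vertex 2.7 22.2 21.0
      vertex 9.7 27.3 21.0
    endloop
  endfacet
  facet normal -0.9498 0.3128 0.0000
    outer loop
      vertex 2.7 22.2 0.0
      vertex 0.0 14.0 0.0
      vertex 0.0 14.0 21.0
    endloop
  endfacet
  facet normal -0.9498 0.3128 0.0000
    outer loop
      vertex 2.7 22.2 0.0
      vertex 0.0 14.0 21.0
      vertex 2.7 22.2 21.0
    endloop
  endfacet
  facet normal -0.9498 -0.3128 0.0000
    outer loop
      vertex 0.0 14.0 0.0
      vertex 2.7 5.8 0.0
      vertex 2.7 5.8 21.0
    endloop
  endfacet
  facet normal -0.9498 -0.3128 0.0000
    outer loop
      vertex 0.0 14.0 0.0
      vertex 2.7 5.8 21.0
      vertex 0.0 14.0 21.0
    endloop
  endfacet
  facet normal -0.5889 -0.8082 0.0000
    outer loop
      vertex 2.7 5.8 0.0
      vertex 9.7 0.7 0.0
      vertex 9.7 0.7 21.0
    endloop
  endfacet
  facet normal -0.5889 -0.8082 0.0000
    outer loop
      vertex 2.7 5.8 0.0
      vertex 9.7 0.7 21.0
      vertex 2.7 5.8 21.0
    endloop
  endfacet
  facet normal 0.0000 -1.0000 0.0000
    outer loop
      vertex 9.7 0.7 0.0
      vertex 18.3 0.7 0.0
      vertex 18.3 0.7 21.0
    endloop
  endfacet
  facet normal 0.0000 -1.0000 0.0000
    outer loop
      vertex 9.7 0.7 0.0
      vertex 18.3 0.7 21.0
      vertex 9.7 0.7 21.0
    endloop
  endfacet
  facet normal 0.5889 -0.8082 0.0000
    outer loop
      vertex 18.3 0.7 0.0
      vertex 25.3 5.8 0.0
      vertex 25.3 5.8 21.0
    endloop
  endfacet
  facet normal 0.5889 -0.8082 0.0000
    outer loop
      vertex 18.3 0.7 0.0
      vertex 25.3 5.8 21.0
      vertex 18.3 0.7 21.0
    endloop
  endfacet
  facet normal 0.9498 -0.3128 0.0000
    outer loop
      vertex 25.3 5.8 0.0
      vertex 28.0 14.0 0.0
      vertex 28.0 14.0 21.0
    endloop
  endfacet
  facet normal 0.9498 -0.3128 0.0000
    outer loop
      vertex 25.3 5.8 0.0
      vertex 28.0 14.0 21.0
      vertex 25.3 5.8 21.0
    endloop
  endfacet
endsolid part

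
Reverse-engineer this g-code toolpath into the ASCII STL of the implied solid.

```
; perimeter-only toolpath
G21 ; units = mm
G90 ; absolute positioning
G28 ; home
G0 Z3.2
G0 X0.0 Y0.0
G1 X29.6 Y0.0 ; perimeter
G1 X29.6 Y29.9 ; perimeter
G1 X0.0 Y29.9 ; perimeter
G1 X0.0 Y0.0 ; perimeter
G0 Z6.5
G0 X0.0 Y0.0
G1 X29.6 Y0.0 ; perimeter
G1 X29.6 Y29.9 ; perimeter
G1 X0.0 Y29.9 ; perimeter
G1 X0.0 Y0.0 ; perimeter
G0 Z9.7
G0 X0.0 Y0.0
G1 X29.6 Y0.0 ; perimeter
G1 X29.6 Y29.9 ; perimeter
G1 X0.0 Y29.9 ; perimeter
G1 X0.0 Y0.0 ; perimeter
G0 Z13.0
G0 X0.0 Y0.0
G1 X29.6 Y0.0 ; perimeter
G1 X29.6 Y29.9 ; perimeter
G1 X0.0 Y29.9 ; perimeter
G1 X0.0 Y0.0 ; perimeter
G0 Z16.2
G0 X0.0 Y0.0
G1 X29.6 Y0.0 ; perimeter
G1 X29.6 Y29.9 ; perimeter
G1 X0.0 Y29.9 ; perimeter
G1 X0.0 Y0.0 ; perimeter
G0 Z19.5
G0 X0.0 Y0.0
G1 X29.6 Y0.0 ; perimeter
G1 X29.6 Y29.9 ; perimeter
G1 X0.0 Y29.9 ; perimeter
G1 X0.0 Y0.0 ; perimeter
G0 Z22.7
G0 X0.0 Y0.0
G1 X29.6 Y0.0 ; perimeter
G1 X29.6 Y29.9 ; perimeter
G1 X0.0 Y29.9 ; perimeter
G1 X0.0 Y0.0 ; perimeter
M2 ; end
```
solid part
  facet normal 0.0000 0.0000 -1.0000
    outer loop
      vertex 29.6 29.9 0.0
      vertex 29.6 0.0 0.0
      vertex 0.0 0.0 0.0
    endloop
  endfacet
  facet normal 0.0000 0.0000 -1.0000
    outer loop
      vertex 0.0 29.9 0.0
      vertex 29.6 29.9 0.0
      vertex 0.0 0.0 0.0
    endloop
  endfacet
  facet normal 0.0000 0.0000 1.0000
    outer loop
      vertex 0.0 0.0 22.7
      vertex 29.6 0.0 22.7
      vertex 29.6 29.9 22.7
    endloop
  endfacet
  facet normal 0.0000 0.0000 1.0000
    outer loop
      vertex 0.0 0.0 22.7
      vertex 29.6 29.9 22.7
      vertex 0.0 29.9 22.7
    endloop
  endfacet
  facet normal 0.0000 -1.0000 0.0000
    outer loop
      vertex 0.0 0.0 0.0
      vertex 29.6 0.0 0.0
      vertex 29.6 0.0 22.7
    endloop
  endfacet
  facet normal 0.0000 -1.0000 0.0000
    outer loop
      vertex 0.0 0.0 0.0
      vertex 29.6 0.0 22.7
      vertex 0.0 0.0 22.7
    endloop
  endfacet
  facet normal 0.0000 1.0000 0.0000
    outer loop
      vertex 29.6 29.9 22.7
      vertex 29.6 29.9 0.0
      vertex 0.0 29.9 0.0
    endloop
  endfacet
  facet normal 0.0000 1.0000 0.0000
    outer loop
      vertex 0.0 29.9 22.7
      vertex 29.6 29.9 22.7
      vertex 0.0 29.9 0.0
    endloop
  endfacet
  facet normal -1.0000 0.0000 0.0000
    outer loop
      vertex 0.0 29.9 22.7
      vertex 0.0 29.9 0.0
      vertex 0.0 0.0 0.0
    endloop
  endfacet
  facet normal -1.0000 0.0000 0.0000
    outer loop
      vertex 0.0 0.0 22.7
      vertex 0.0 29.9 22.7
      vertex 0.0 0.0 0.0
    endloop
  endfacet
  facet normal 1.0000 0.0000 0.0000
    outer loop
      vertex 29.6 0.0 0.0
      vertex 29.6 29.9 0.0
      vertex 29.6 29.9 22.7
    endloop
  endfacet
  facet normal 1.0000 0.0000 0.0000
    outer loop
      vertex 29.6 0.0 0.0
      vertex 29.6 29.9 22.7
      vertex 29.6 0.0 22.7
    endloop
  endfacet
endsolid part

The G0 Z moves step by Δz≈3.2 mm. Every layer's G1 loop is the same polygon, so the solid is a straight extrusion of it from z=0 to z≈22.7. Closing with flat bottom and top caps and triangulating gives 12 facets — a rectangular box, roughly 29.6 × 29.9 mm footprint and 22.7 mm tall.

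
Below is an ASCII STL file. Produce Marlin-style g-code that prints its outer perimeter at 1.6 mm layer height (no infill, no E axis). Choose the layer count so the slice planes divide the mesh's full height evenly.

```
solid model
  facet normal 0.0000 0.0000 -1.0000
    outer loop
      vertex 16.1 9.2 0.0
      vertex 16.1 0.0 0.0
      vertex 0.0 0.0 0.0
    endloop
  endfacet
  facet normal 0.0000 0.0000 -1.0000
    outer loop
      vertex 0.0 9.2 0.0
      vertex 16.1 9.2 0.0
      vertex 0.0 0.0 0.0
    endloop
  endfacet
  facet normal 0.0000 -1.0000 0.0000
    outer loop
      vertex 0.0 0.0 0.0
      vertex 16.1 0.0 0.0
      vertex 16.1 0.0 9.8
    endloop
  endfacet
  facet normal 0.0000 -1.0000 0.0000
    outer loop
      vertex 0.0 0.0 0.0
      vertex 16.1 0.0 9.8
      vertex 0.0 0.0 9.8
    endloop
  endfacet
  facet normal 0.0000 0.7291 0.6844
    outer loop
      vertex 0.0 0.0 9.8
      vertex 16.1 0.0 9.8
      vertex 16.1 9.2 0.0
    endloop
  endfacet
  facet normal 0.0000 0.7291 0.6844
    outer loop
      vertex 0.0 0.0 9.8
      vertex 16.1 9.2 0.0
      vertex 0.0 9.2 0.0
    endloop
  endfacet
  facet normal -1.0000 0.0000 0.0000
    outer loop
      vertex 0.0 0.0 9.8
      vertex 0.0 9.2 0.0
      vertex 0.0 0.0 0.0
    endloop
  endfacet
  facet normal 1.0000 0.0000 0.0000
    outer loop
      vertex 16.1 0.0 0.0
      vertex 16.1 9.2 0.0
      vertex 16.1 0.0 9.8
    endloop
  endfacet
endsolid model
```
; perimeter-only toolpath
G21 ; units = mm
G90 ; absolute positioning
G28 ; home
; layer 1
G0 Z1.6
G0 X0.0 Y0.0
G1 X16.1 Y0.0
G1 X16.1 Y7.7
G1 X0.0 Y7.7
G1 X0.0 Y0.0
; layer 2
G0 Z3.3
G0 X0.0 Y0.0
G1 X16.1 Y0.0
G1 X16.1 Y6.1
G1 X0.0 Y6.1
G1 X0.0 Y0.0
; layer 3
G0 Z4.9
G0 X0.0 Y0.0
G1 X16.1 Y0.0
G1 X16.1 Y4.6
G1 X0.0 Y4.6
G1 X0.0 Y0.0
; layer 4
G0 Z6.5
G0 X0.0 Y0.0
G1 X16.1 Y0.0
G1 X16.1 Y3.1
G1 X0.0 Y3.1
G1 X0.0 Y0.0
; layer 5
G0 Z8.2
G0 X0.0 Y0.0
G1 X16.1 Y0.0
G1 X16.1 Y1.5
G1 X0.0 Y1.5
G1 X0.0 Y0.0
M2 ; end

The solid is a wedge (ramp): 16.1 × 9.2 mm base, rising to 9.8 mm along the y=0 edge and sloping linearly to z=0 at y=9.2. Slicing at Δz = 1.6 mm — 6 equal slices spanning the solid's height, so layer i sits at z = i·h/6 — gives 5 non-empty perimeters. Each is a 4-segment closed polygon; G0 lifts to the layer z and rapids to the start vertex, then G1 traces the edges. The cross-section shrinks linearly with z (the slice at the apex is degenerate and omitted).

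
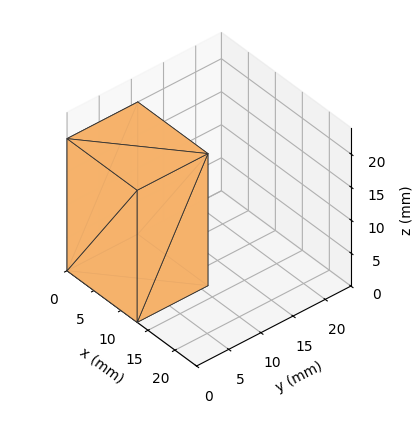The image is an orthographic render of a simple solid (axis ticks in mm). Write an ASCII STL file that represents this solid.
Reading the render: the shape is a rectangular box, roughly 13 × 11 mm footprint and 20 mm tall (dimensions read to the nearest mm from the axis ticks). For the STL, each face is triangulated and given an outward normal.

solid part
  facet normal 0.0000 0.0000 -1.0000
    outer loop
      vertex 13.0 11.0 0.0
      vertex 13.0 0.0 0.0
      vertex 0.0 0.0 0.0
    endloop
  endfacet
  facet normal 0.0000 0.0000 -1.0000
    outer loop
      vertex 0.0 11.0 0.0
      vertex 13.0 11.0 0.0
      vertex 0.0 0.0 0.0
    endloop
  endfacet
  facet normal 0.0000 0.0000 1.0000
    outer loop
      vertex 0.0 0.0 20.0
      vertex 13.0 0.0 20.0
      vertex 13.0 11.0 20.0
    endloop
  endfacet
  facet normal 0.0000 0.0000 1.0000
    outer loop
      vertex 0.0 0.0 20.0
      vertex 13.0 11.0 20.0
      vertex 0.0 11.0 20.0
    endloop
  endfacet
  facet normal 0.0000 -1.0000 0.0000
    outer loop
      vertex 0.0 0.0 0.0
      vertex 13.0 0.0 0.0
      vertex 13.0 0.0 20.0
    endloop
  endfacet
  facet normal 0.0000 -1.0000 0.0000
    outer loop
      vertex 0.0 0.0 0.0
      vertex 13.0 0.0 20.0
      vertex 0.0 0.0 20.0
    endloop
  endfacet
  facet normal 0.0000 1.0000 0.0000
    outer loop
      vertex 13.0 11.0 20.0
      vertex 13.0 11.0 0.0
      vertex 0.0 11.0 0.0
    endloop
  endfacet
  facet normal 0.0000 1.0000 0.0000
    outer loop
      vertex 0.0 11.0 20.0
      vertex 13.0 11.0 20.0
      vertex 0.0 11.0 0.0
    endloop
  endfacet
  facet normal -1.0000 0.0000 0.0000
    outer loop
      vertex 0.0 11.0 20.0
      vertex 0.0 11.0 0.0
      vertex 0.0 0.0 0.0
    endloop
  endfacet
  facet normal -1.0000 0.0000 0.0000
    outer loop
      vertex 0.0 0.0 20.0
      vertex 0.0 11.0 20.0
      vertex 0.0 0.0 0.0
    endloop
  endfacet
  facet normal 1.0000 0.0000 0.0000
    outer loop
      vertex 13.0 0.0 0.0
      vertex 13.0 11.0 0.0
      vertex 13.0 11.0 20.0
    endloop
  endfacet
  facet normal 1.0000 0.0000 0.0000
    outer loop
      vertex 13.0 0.0 0.0
      vertex 13.0 11.0 20.0
      vertex 13.0 0.0 20.0
    endloop
  endfacet
endsolid part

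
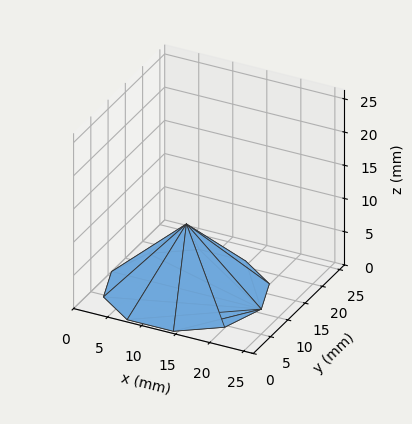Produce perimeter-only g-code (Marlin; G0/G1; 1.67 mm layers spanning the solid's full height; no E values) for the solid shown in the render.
Reading the render: the shape is a regular 10-sided pyramid, base circumscribed radius ≈ 11 mm, apex at z ≈ 10 mm (dimensions read to the nearest mm from the axis ticks). For the g-code, the solid's height is divided into equal slices at the stated Δz and each level perimeter traced with G1 moves after a G0 lift.

; perimeter-only toolpath
G21 ; units = mm
G90 ; absolute positioning
G28 ; home
; layer 1
G0 Z1.67
G0 X20.17 Y11.00
G1 X18.42 Y16.39
G1 X13.83 Y19.72
G1 X8.17 Y19.72
G1 X3.58 Y16.39
G1 X1.83 Y11.00
G1 X3.58 Y5.61
G1 X8.17 Y2.28
G1 X13.83 Y2.28
G1 X18.42 Y5.61
G1 X20.17 Y11.00
; layer 2
G0 Z3.33
G0 X18.33 Y11.00
G1 X16.93 Y15.31
G1 X13.27 Y17.97
G1 X8.73 Y17.97
G1 X5.07 Y15.31
G1 X3.67 Y11.00
G1 X5.07 Y6.69
G1 X8.73 Y4.03
G1 X13.27 Y4.03
G1 X16.93 Y6.69
G1 X18.33 Y11.00
; layer 3
G0 Z5.00
G0 X16.50 Y11.00
G1 X15.45 Y14.23
G1 X12.70 Y16.23
G1 X9.30 Y16.23
G1 X6.55 Y14.23
G1 X5.50 Y11.00
G1 X6.55 Y7.77
G1 X9.30 Y5.77
G1 X12.70 Y5.77
G1 X15.45 Y7.77
G1 X16.50 Y11.00
; layer 4
G0 Z6.67
G0 X14.67 Y11.00
G1 X13.97 Y13.16
G1 X12.13 Y14.49
G1 X9.87 Y14.49
G1 X8.03 Y13.16
G1 X7.33 Y11.00
G1 X8.03 Y8.84
G1 X9.87 Y7.51
G1 X12.13 Y7.51
G1 X13.97 Y8.84
G1 X14.67 Y11.00
; layer 5
G0 Z8.33
G0 X12.83 Y11.00
G1 X12.48 Y12.08
G1 X11.57 Y12.74
G1 X10.43 Y12.74
G1 X9.52 Y12.08
G1 X9.17 Y11.00
G1 X9.52 Y9.92
G1 X10.43 Y9.26
G1 X11.57 Y9.26
G1 X12.48 Y9.92
G1 X12.83 Y11.00
M2 ; end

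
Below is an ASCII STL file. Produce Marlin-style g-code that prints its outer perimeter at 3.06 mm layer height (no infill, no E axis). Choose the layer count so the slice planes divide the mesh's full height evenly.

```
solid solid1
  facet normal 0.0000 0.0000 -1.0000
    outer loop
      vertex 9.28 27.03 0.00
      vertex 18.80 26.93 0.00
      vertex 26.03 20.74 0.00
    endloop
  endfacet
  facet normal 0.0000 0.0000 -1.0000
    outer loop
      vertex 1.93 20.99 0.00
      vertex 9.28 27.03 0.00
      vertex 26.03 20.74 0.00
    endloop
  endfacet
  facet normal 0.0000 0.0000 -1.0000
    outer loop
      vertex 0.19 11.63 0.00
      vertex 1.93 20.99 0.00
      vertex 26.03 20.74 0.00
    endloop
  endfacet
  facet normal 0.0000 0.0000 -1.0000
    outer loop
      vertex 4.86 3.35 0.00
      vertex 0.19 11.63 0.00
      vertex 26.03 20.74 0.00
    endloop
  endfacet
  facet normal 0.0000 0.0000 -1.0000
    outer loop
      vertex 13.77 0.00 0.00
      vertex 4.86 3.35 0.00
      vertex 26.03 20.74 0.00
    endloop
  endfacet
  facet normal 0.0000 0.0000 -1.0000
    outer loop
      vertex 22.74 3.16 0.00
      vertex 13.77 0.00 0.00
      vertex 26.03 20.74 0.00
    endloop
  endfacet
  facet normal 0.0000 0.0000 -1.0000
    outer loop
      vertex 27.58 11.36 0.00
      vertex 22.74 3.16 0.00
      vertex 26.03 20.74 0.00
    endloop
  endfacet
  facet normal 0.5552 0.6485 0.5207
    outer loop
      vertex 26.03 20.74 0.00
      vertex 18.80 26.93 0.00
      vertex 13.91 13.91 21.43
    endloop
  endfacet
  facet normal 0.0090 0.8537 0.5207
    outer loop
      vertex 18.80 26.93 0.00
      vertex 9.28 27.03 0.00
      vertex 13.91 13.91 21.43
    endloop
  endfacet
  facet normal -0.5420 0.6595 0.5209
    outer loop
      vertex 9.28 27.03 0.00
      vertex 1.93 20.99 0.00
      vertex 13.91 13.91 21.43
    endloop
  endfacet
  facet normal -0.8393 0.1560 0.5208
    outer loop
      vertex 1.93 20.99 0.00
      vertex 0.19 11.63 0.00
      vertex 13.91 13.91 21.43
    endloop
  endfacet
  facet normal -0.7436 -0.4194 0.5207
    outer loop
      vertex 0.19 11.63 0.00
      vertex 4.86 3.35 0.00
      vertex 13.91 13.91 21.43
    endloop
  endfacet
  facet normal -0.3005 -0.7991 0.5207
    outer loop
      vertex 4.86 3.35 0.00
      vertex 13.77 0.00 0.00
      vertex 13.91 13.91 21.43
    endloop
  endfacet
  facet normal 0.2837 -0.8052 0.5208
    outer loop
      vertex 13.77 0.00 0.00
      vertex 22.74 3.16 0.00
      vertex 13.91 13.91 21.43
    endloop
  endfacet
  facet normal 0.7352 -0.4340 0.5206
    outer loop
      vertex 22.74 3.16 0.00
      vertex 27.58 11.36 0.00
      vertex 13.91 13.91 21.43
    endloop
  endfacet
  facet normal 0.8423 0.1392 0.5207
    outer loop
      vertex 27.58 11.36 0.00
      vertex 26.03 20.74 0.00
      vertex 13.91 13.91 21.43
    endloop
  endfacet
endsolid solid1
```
; perimeter-only toolpath
G21 ; units = mm
G90 ; absolute positioning
G28 ; home
; layer 1
G0 Z3.06
G0 X24.30 Y19.76
G1 X18.10 Y25.07
G1 X9.94 Y25.16
G1 X3.64 Y19.98
G1 X2.15 Y11.96
G1 X6.15 Y4.86
G1 X13.79 Y1.99
G1 X21.48 Y4.70
G1 X25.63 Y11.72
G1 X24.30 Y19.76
; layer 2
G0 Z6.12
G0 X22.57 Y18.79
G1 X17.40 Y23.21
G1 X10.60 Y23.28
G1 X5.35 Y18.97
G1 X4.11 Y12.28
G1 X7.45 Y6.37
G1 X13.81 Y3.97
G1 X20.22 Y6.23
G1 X23.67 Y12.09
G1 X22.57 Y18.79
; layer 3
G0 Z9.18
G0 X20.84 Y17.81
G1 X16.70 Y21.35
G1 X11.26 Y21.41
G1 X7.06 Y17.96
G1 X6.07 Y12.61
G1 X8.74 Y7.88
G1 X13.83 Y5.96
G1 X18.96 Y7.77
G1 X21.72 Y12.45
G1 X20.84 Y17.81
; layer 4
G0 Z12.25
G0 X19.10 Y16.84
G1 X16.01 Y19.49
G1 X11.93 Y19.53
G1 X8.78 Y16.94
G1 X8.03 Y12.93
G1 X10.03 Y9.38
G1 X13.85 Y7.95
G1 X17.69 Y9.30
G1 X19.77 Y12.82
G1 X19.10 Y16.84
; layer 5
G0 Z15.31
G0 X17.37 Y15.86
G1 X15.31 Y17.63
G1 X12.59 Y17.66
G1 X10.49 Y15.93
G1 X9.99 Y13.26
G1 X11.32 Y10.89
G1 X13.87 Y9.94
G1 X16.43 Y10.84
G1 X17.82 Y13.18
G1 X17.37 Y15.86
; layer 6
G0 Z18.37
G0 X15.64 Y14.89
G1 X14.61 Y15.77
G1 X13.25 Y15.78
G1 X12.20 Y14.92
G1 X11.95 Y13.58
G1 X12.62 Y12.40
G1 X13.89 Y11.92
G1 X15.17 Y12.37
G1 X15.86 Y13.55
G1 X15.64 Y14.89
M2 ; end

The solid is a regular 9-sided pyramid, base circumscribed radius ≈ 13.9 mm, apex at z ≈ 21.4 mm. Slicing at Δz = 3.06 mm — 7 equal slices spanning the solid's height, so layer i sits at z = i·h/7 — gives 6 non-empty perimeters. Each is a 9-segment closed polygon; G0 lifts to the layer z and rapids to the start vertex, then G1 traces the edges. The cross-section shrinks linearly with z (the slice at the apex is degenerate and omitted).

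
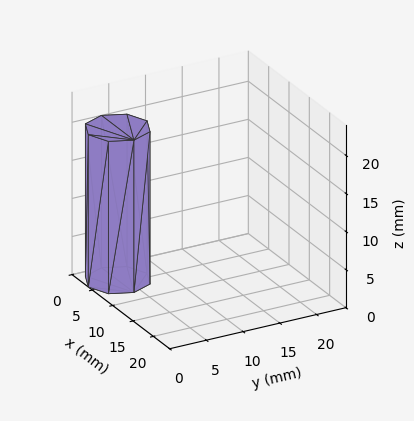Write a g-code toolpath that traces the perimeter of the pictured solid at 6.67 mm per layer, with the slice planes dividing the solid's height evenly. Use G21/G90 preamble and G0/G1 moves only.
Reading the render: the shape is a regular 8-sided prism (a cylinder approximated with 8 flat sides), circumscribed radius ≈ 4 mm, height ≈ 20 mm (dimensions read to the nearest mm from the axis ticks). For the g-code, the solid's height is divided into equal slices at the stated Δz and each level perimeter traced with G1 moves after a G0 lift.

; perimeter-only toolpath
G21 ; units = mm
G90 ; absolute positioning
G28 ; home
; layer 1
G0 Z6.67
G0 X8.00 Y4.00
G1 X6.83 Y6.83
G1 X4.00 Y8.00
G1 X1.17 Y6.83
G1 X0.00 Y4.00
G1 X1.17 Y1.17
G1 X4.00 Y0.00
G1 X6.83 Y1.17
G1 X8.00 Y4.00
; layer 2
G0 Z13.33
G0 X8.00 Y4.00
G1 X6.83 Y6.83
G1 X4.00 Y8.00
G1 X1.17 Y6.83
G1 X0.00 Y4.00
G1 X1.17 Y1.17
G1 X4.00 Y0.00
G1 X6.83 Y1.17
G1 X8.00 Y4.00
; layer 3
G0 Z20.00
G0 X8.00 Y4.00
G1 X6.83 Y6.83
G1 X4.00 Y8.00
G1 X1.17 Y6.83
G1 X0.00 Y4.00
G1 X1.17 Y1.17
G1 X4.00 Y0.00
G1 X6.83 Y1.17
G1 X8.00 Y4.00
M2 ; end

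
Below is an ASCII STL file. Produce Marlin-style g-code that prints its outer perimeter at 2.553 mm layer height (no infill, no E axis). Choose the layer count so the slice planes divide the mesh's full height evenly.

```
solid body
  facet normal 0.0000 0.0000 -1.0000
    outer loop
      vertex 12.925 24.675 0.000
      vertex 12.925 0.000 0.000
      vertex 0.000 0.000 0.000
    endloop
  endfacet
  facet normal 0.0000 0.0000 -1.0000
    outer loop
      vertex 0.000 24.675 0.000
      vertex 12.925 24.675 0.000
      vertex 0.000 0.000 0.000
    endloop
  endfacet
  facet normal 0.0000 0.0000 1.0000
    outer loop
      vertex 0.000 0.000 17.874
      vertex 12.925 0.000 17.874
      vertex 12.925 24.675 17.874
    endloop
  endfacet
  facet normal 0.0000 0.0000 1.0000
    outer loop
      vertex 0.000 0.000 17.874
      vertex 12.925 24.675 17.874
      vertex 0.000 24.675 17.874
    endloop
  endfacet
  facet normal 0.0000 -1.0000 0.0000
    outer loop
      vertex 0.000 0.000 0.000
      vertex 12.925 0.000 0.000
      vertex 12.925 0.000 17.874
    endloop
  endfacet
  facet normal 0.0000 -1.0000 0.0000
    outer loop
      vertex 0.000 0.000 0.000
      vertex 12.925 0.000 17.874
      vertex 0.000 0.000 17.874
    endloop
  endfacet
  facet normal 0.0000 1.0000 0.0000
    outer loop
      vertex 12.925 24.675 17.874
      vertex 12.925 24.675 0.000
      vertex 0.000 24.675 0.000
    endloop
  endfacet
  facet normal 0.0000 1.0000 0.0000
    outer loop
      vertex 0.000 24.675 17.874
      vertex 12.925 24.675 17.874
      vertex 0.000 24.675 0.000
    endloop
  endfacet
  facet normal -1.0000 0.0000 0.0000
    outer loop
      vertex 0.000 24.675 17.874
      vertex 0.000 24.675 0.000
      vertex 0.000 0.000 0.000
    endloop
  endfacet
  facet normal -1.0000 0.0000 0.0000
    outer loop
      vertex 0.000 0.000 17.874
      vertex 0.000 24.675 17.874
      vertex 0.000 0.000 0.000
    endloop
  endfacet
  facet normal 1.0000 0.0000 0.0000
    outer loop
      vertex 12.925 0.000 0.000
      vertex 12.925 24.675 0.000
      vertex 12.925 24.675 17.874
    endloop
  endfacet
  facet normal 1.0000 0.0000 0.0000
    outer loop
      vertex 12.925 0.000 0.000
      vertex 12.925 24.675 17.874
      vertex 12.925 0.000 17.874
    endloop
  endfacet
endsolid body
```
; perimeter-only toolpath
G21 ; units = mm
G90 ; absolute positioning
G28 ; home
; layer 1
G0 Z2.553
G0 X0.000 Y0.000
G1 X12.925 Y0.000
G1 X12.925 Y24.675
G1 X0.000 Y24.675
G1 X0.000 Y0.000
; layer 2
G0 Z5.107
G0 X0.000 Y0.000
G1 X12.925 Y0.000
G1 X12.925 Y24.675
G1 X0.000 Y24.675
G1 X0.000 Y0.000
; layer 3
G0 Z7.660
G0 X0.000 Y0.000
G1 X12.925 Y0.000
G1 X12.925 Y24.675
G1 X0.000 Y24.675
G1 X0.000 Y0.000
; layer 4
G0 Z10.214
G0 X0.000 Y0.000
G1 X12.925 Y0.000
G1 X12.925 Y24.675
G1 X0.000 Y24.675
G1 X0.000 Y0.000
; layer 5
G0 Z12.767
G0 X0.000 Y0.000
G1 X12.925 Y0.000
G1 X12.925 Y24.675
G1 X0.000 Y24.675
G1 X0.000 Y0.000
; layer 6
G0 Z15.321
G0 X0.000 Y0.000
G1 X12.925 Y0.000
G1 X12.925 Y24.675
G1 X0.000 Y24.675
G1 X0.000 Y0.000
; layer 7
G0 Z17.874
G0 X0.000 Y0.000
G1 X12.925 Y0.000
G1 X12.925 Y24.675
G1 X0.000 Y24.675
G1 X0.000 Y0.000
M2 ; end

The solid is a rectangular box, roughly 12.9 × 24.7 mm footprint and 17.9 mm tall. Slicing at Δz = 2.553 mm — 7 equal slices spanning the solid's height, so layer i sits at z = i·h/7 — gives 7 non-empty perimeters. Each is a 4-segment closed polygon; G0 lifts to the layer z and rapids to the start vertex, then G1 traces the edges.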